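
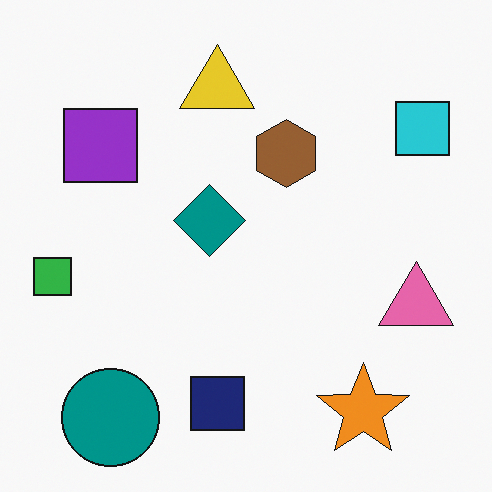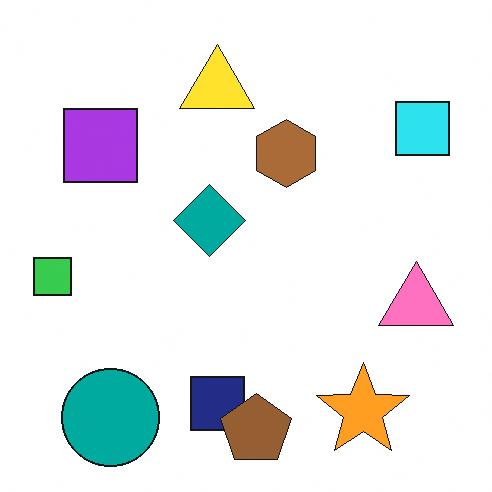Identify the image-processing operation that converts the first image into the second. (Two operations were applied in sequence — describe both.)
The second image is the first slightly brightened, then overlaid with an additional brown pentagon.

Every pixel — background and shapes alike — is uniformly brightened. A brown pentagon appears in the second image that is absent from the first.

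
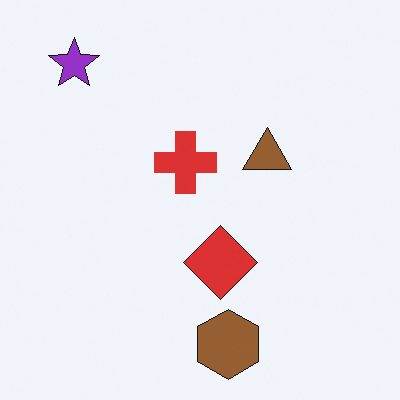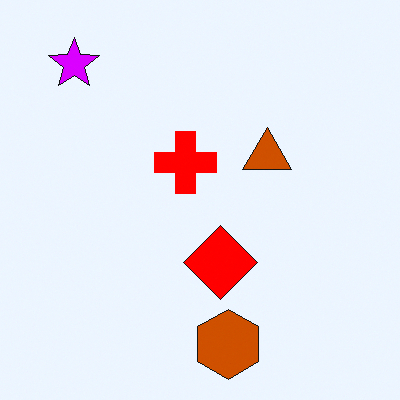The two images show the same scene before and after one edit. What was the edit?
It was made much more vivid (saturation change).

All colors are more vivid — a global saturation change.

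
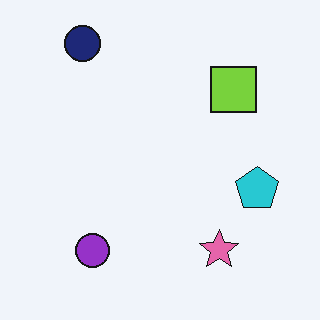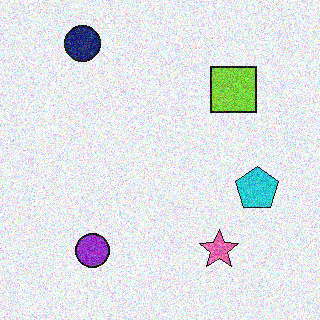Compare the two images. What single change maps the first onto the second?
The transformation is: degraded with heavy additive noise.

Random speckle covers the whole image, including the flat background.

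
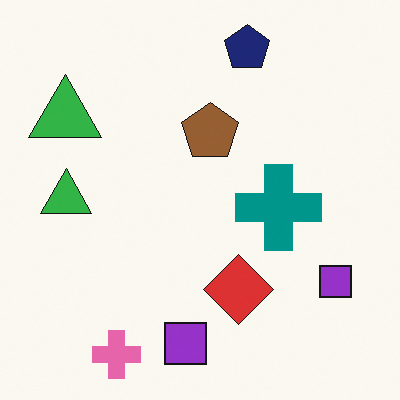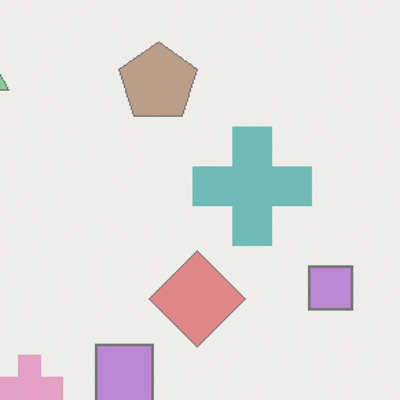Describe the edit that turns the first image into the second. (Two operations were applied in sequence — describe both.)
The transformation is: cropped to a modestly smaller region and rescaled, then washed out (contrast reduced).

The visible shapes are larger and the field of view is narrower; shapes near the original edges may be partly or wholly outside the frame — a crop-and-rescale. Tones are pushed toward mid-grey across the whole image — a global contrast change.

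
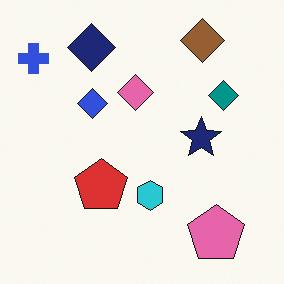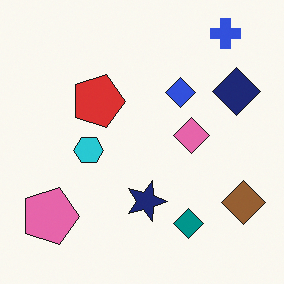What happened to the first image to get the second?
It was rotated 90° clockwise.

The blue cross sits in the top-left of the first image and the top-right of the second — consistent with a whole-image 90° clockwise rotation.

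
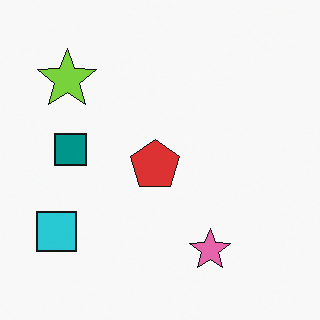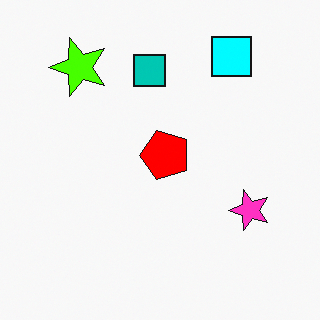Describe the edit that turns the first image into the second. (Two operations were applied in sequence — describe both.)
The transformation is: made much more vivid (saturation change), then transposed (reflected across the top-left ↔ bottom-right diagonal).

All colors are more vivid — a global saturation change. Shapes have swapped their row and column positions — what was in the top-right is now in the bottom-left — a diagonal reflection.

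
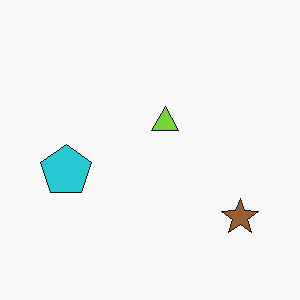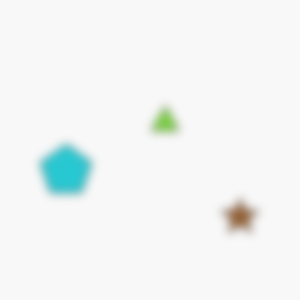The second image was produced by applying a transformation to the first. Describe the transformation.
The image was noticeably gaussian-blurred.

Shape edges and outlines are uniformly softened across the whole image.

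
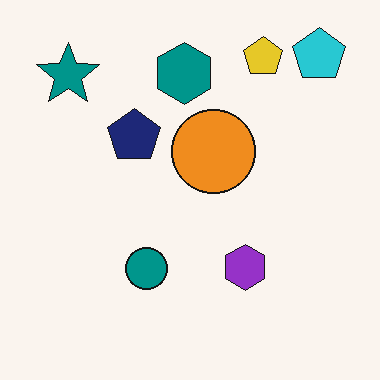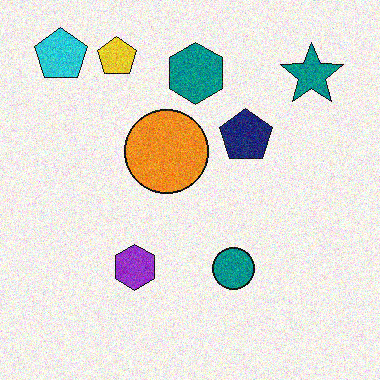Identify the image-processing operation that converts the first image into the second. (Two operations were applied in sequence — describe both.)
This is the original image degraded with moderate additive noise, then flipped horizontally (left ↔ right).

Random speckle covers the whole image, including the flat background. The cyan pentagon is in the top-right of the first image and the top-left of the second — shapes on opposite sides of the vertical midline have swapped in a mirror flip.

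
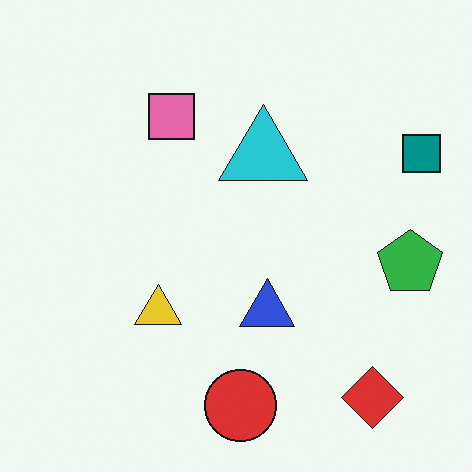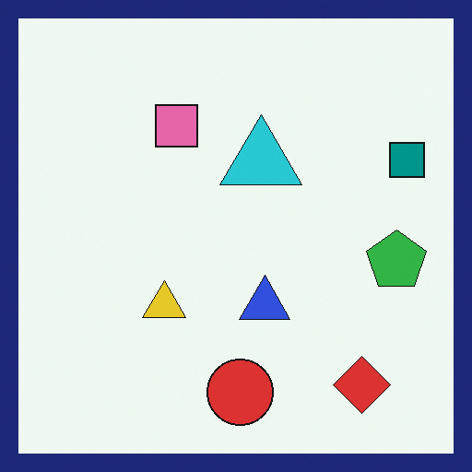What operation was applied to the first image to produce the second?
The transformation is: framed with a navy border.

A solid navy frame runs around the edge of the second image, with the content slightly shrunk inside it.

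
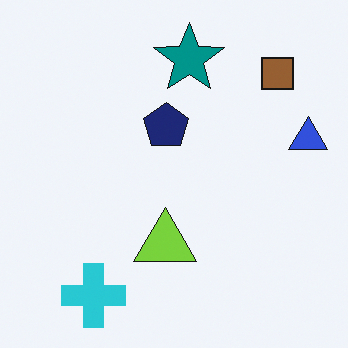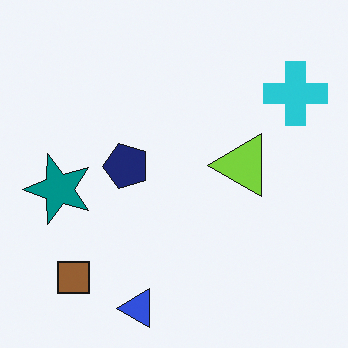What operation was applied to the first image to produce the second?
The image was transposed (reflected across the top-left ↔ bottom-right diagonal).

Shapes have swapped their row and column positions — what was in the top-right is now in the bottom-left — a diagonal reflection.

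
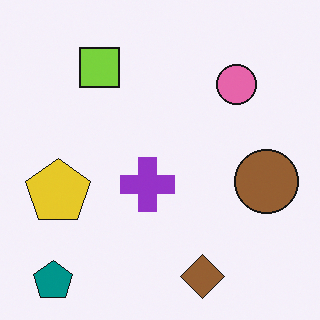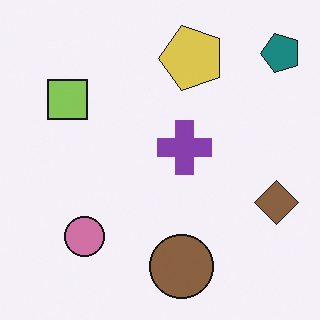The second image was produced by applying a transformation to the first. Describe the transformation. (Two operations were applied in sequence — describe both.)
The second image is the first transposed (reflected across the top-left ↔ bottom-right diagonal), then slightly desaturated.

Shapes have swapped their row and column positions — what was in the top-right is now in the bottom-left — a diagonal reflection. All colors are more muted and greyish — a global saturation change.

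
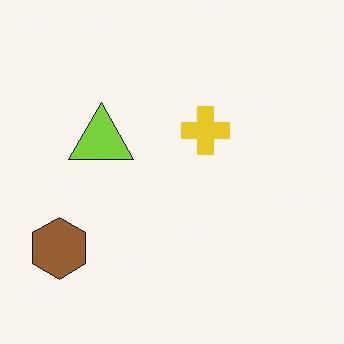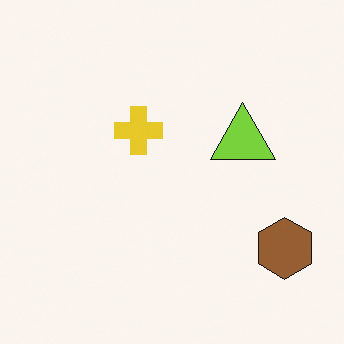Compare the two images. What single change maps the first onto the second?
This is the original image flipped horizontally (left ↔ right).

The brown hexagon is in the bottom-left of the first image and the bottom-right of the second — shapes on opposite sides of the vertical midline have swapped in a mirror flip.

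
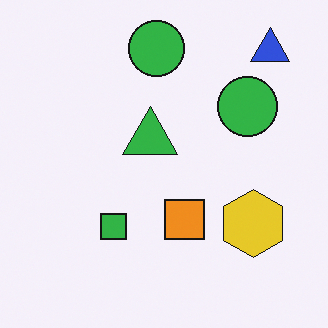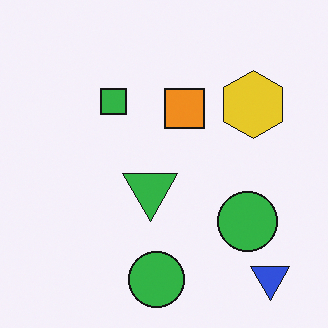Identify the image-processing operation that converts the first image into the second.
The transformation is: flipped vertically (top ↔ bottom).

The blue triangle is in the top-right of the first image and the bottom-right of the second — shapes on opposite sides of the horizontal midline have swapped in a mirror flip.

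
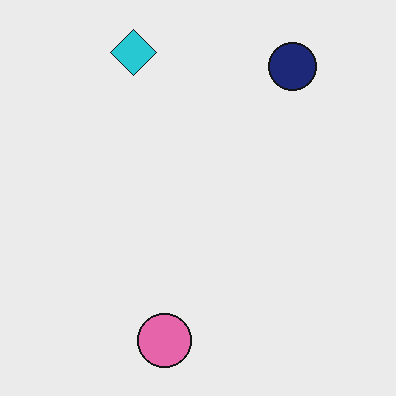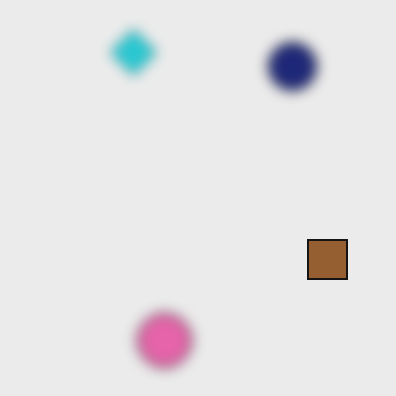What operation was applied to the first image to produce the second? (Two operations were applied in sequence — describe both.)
The second image is the first heavily blurred, then overlaid with an additional brown square.

Shape edges and outlines are uniformly softened across the whole image. A brown square appears in the second image that is absent from the first.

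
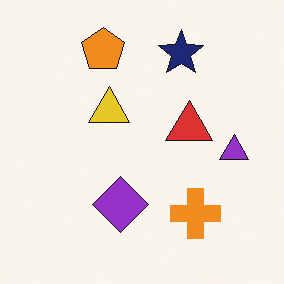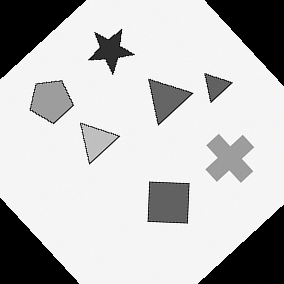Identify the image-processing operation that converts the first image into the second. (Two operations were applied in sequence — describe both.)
The image was converted to grayscale, then rotated counter-clockwise by a large amount — several tens of degrees.

All color is removed — every shape is now a shade of grey. Every shape is tilted by the same angle and the image corners show triangular fill wedges — a whole-image rotation by a non-right angle.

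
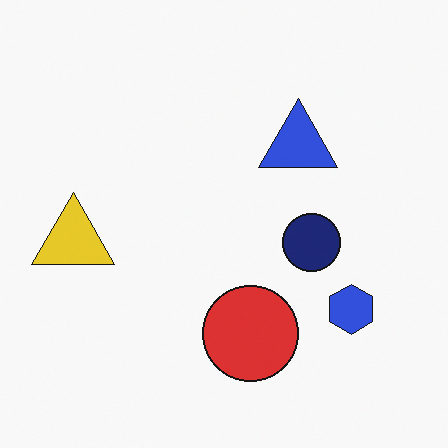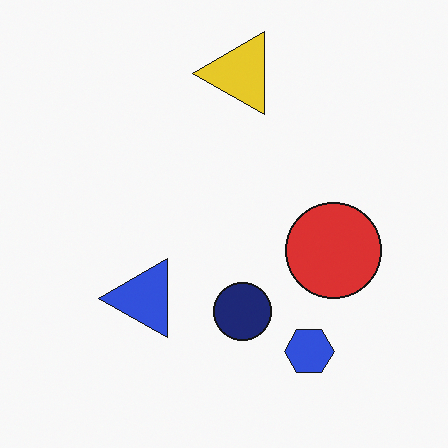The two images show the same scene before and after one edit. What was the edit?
This is the original image transposed (reflected across the top-left ↔ bottom-right diagonal).

Shapes have swapped their row and column positions — what was in the top-right is now in the bottom-left — a diagonal reflection.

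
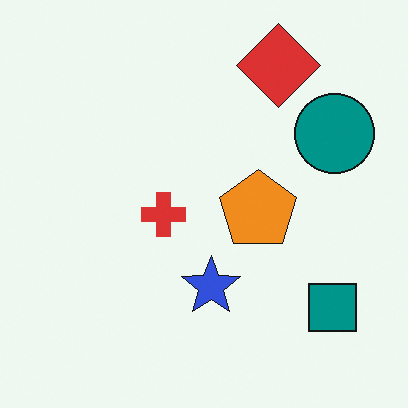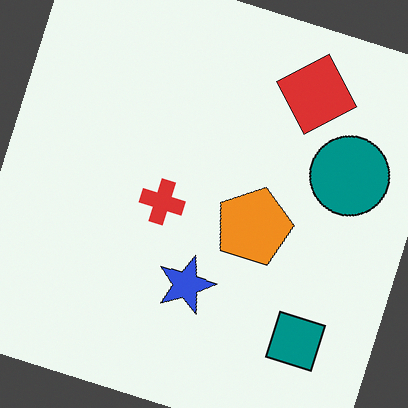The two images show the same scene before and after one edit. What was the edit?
It was rotated clockwise by a moderate amount.

Every shape is tilted by the same angle and the image corners show triangular fill wedges — a whole-image rotation by a non-right angle.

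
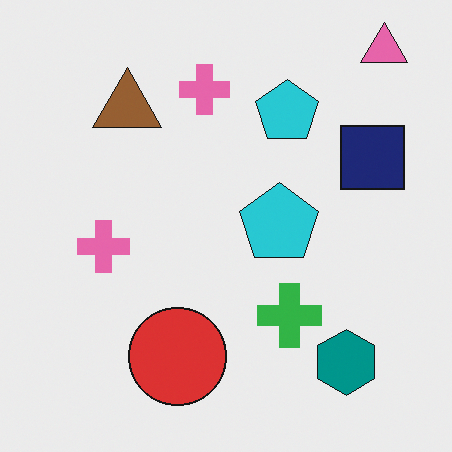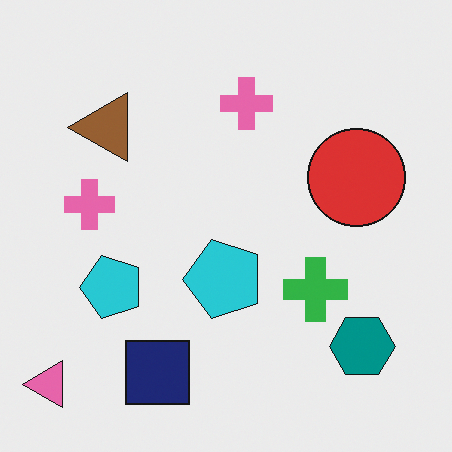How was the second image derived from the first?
The image was transposed (reflected across the top-left ↔ bottom-right diagonal).

Shapes have swapped their row and column positions — what was in the top-right is now in the bottom-left — a diagonal reflection.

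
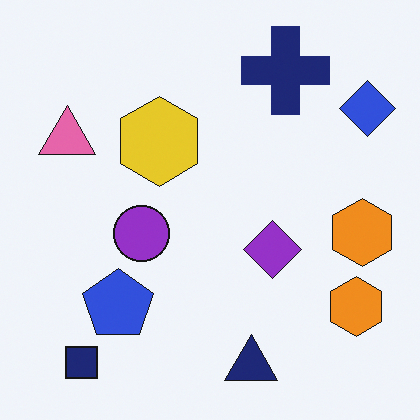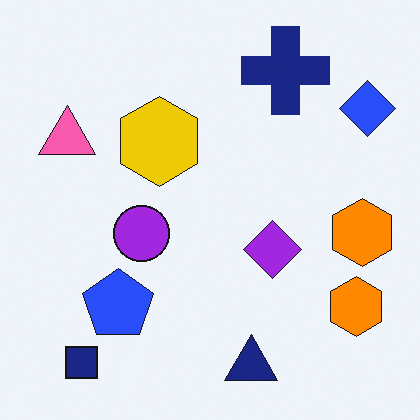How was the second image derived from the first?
It was slightly oversaturated.

All colors are more vivid — a global saturation change.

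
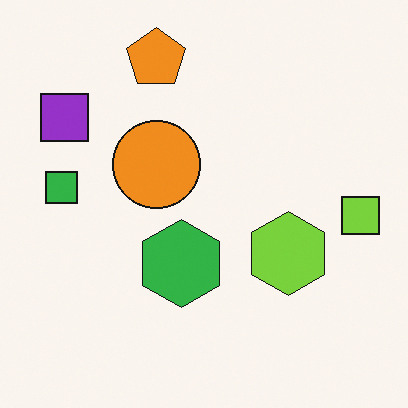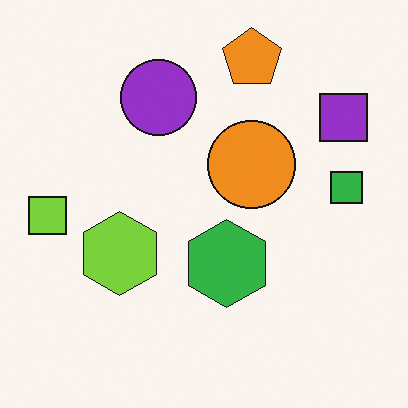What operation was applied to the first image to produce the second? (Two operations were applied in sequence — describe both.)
Flipped horizontally (left ↔ right), then overlaid with an additional purple circle.

The lime square is in the right of the first image and the left of the second — shapes on opposite sides of the vertical midline have swapped in a mirror flip. A purple circle appears in the second image that is absent from the first.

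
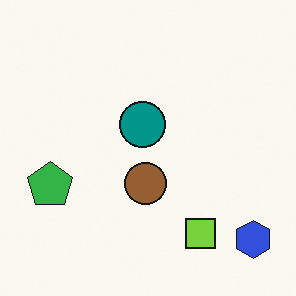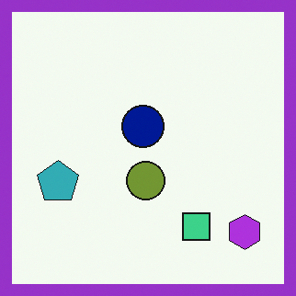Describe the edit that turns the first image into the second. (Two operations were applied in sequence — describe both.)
It was hue-shifted slightly, then framed with a purple border.

Every shape's color has rotated by the same amount around the hue wheel — a uniform hue shift. A solid purple frame runs around the edge of the second image, with the content slightly shrunk inside it.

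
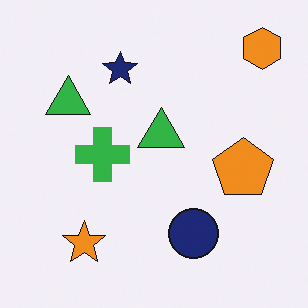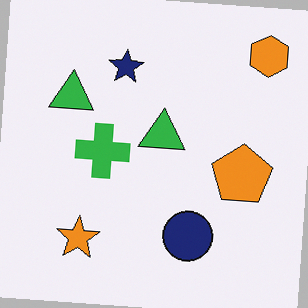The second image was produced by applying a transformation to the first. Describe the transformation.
The second image is the first rotated clockwise by a slight angle.

Every shape is tilted by the same angle and the image corners show triangular fill wedges — a whole-image rotation by a non-right angle.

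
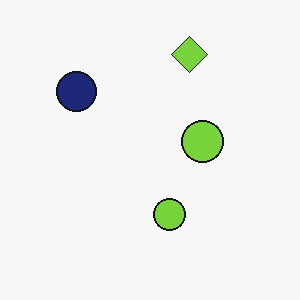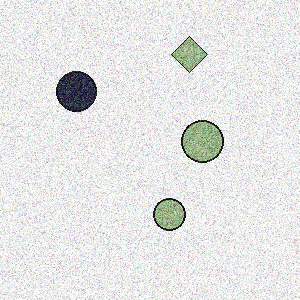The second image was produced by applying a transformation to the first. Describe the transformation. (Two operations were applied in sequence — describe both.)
The second image is the first degraded with strong gaussian noise, then made much more muted (saturation change).

Random speckle covers the whole image, including the flat background. All colors are more muted and greyish — a global saturation change.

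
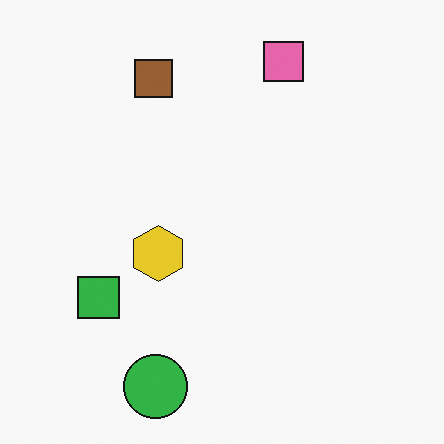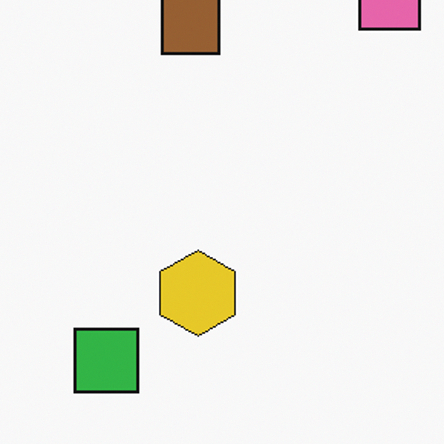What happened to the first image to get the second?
It was cropped to a modestly smaller region and rescaled.

The visible shapes are larger and the field of view is narrower; shapes near the original edges may be partly or wholly outside the frame — a crop-and-rescale.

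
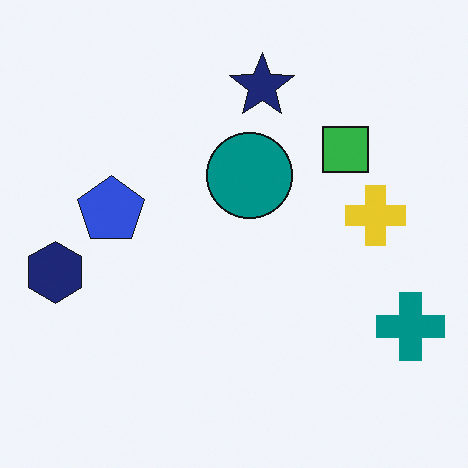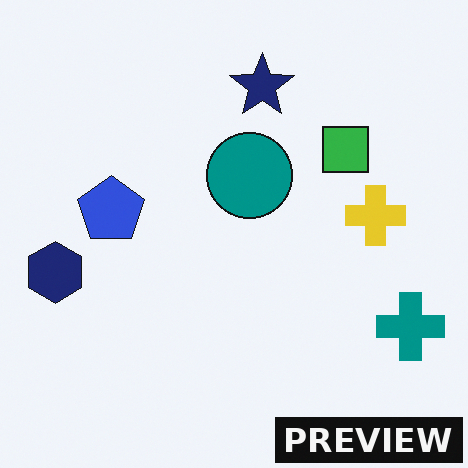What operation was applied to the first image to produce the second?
The transformation is: watermarked with the text "PREVIEW" in the lower-right corner.

A dark label reading "PREVIEW" appears in the lower-right corner.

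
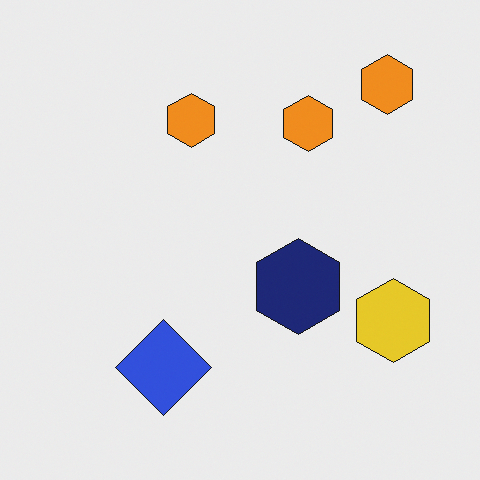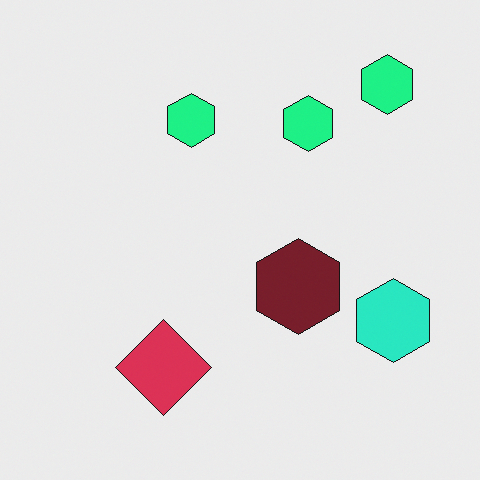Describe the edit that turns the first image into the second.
The transformation is: hue-shifted noticeably.

Every shape's color has rotated by the same amount around the hue wheel — a uniform hue shift.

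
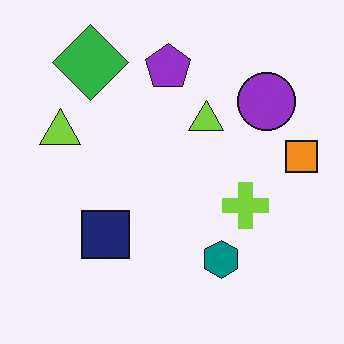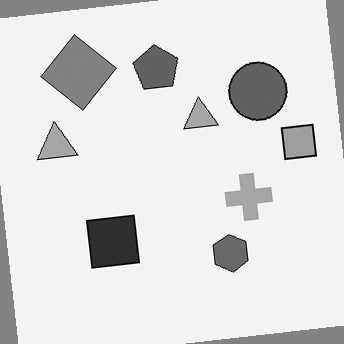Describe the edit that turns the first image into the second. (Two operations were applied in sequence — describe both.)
The transformation is: rotated counter-clockwise by a small amount, then converted to grayscale.

Every shape is tilted by the same angle and the image corners show triangular fill wedges — a whole-image rotation by a non-right angle. All color is removed — every shape is now a shade of grey.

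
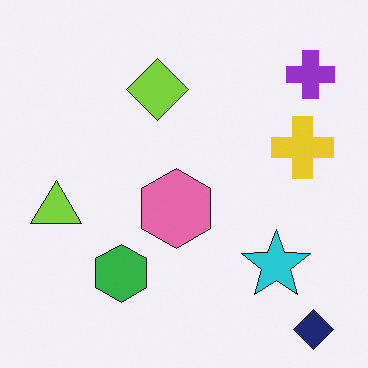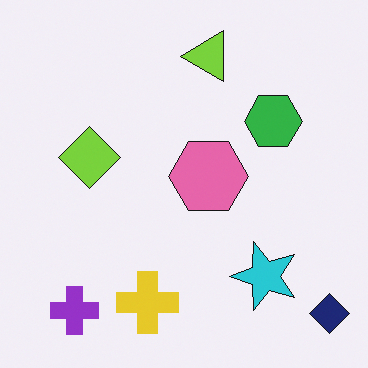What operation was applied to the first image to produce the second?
This is the original image transposed (reflected across the top-left ↔ bottom-right diagonal).

Shapes have swapped their row and column positions — what was in the top-right is now in the bottom-left — a diagonal reflection.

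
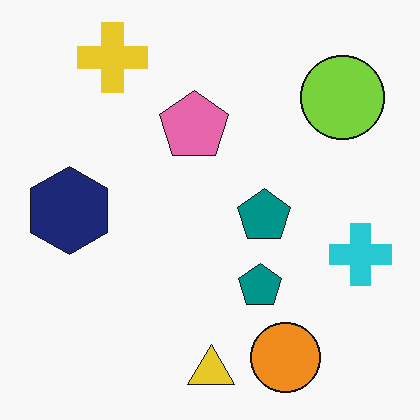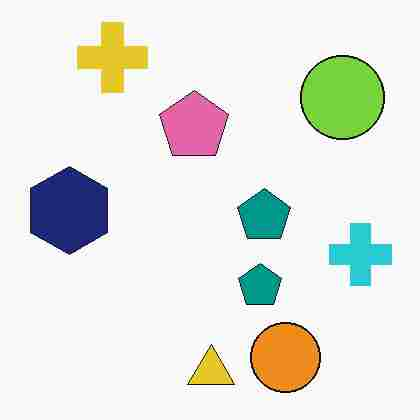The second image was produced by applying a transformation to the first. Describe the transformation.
The second image is the first heavily JPEG-compressed with obvious blocking artifacts.

Blocky 8×8 compression artifacts appear around shape edges and the flat background shows ringing — characteristic JPEG degradation.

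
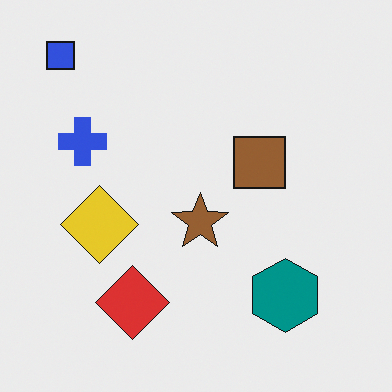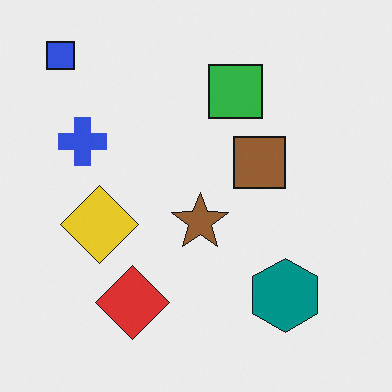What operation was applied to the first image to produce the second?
This is the original image overlaid with an additional green square.

A green square appears in the second image that is absent from the first.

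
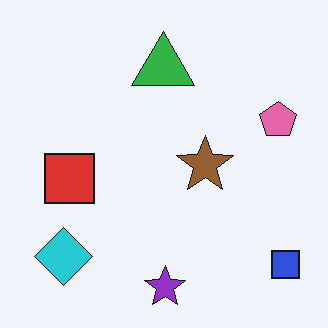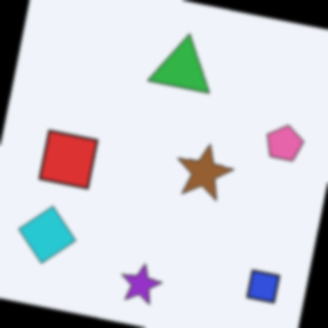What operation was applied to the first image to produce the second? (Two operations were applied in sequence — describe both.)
The image was rotated clockwise by a few degrees, then given a subtle gaussian blur.

Every shape is tilted by the same angle and the image corners show triangular fill wedges — a whole-image rotation by a non-right angle. Shape edges and outlines are uniformly softened across the whole image.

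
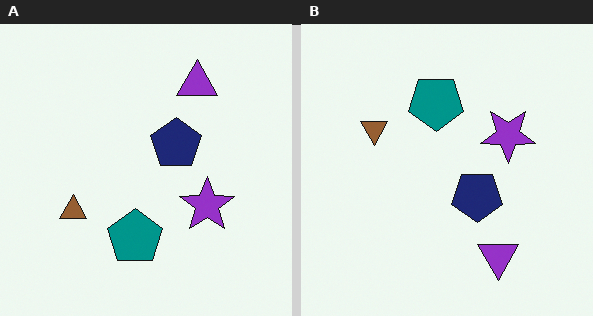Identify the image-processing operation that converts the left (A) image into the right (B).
The right (B) image is the left (A) flipped vertically (top ↔ bottom).

The purple triangle is in the top-right of the left (A) image and the bottom-right of the right (B) — shapes on opposite sides of the horizontal midline have swapped in a mirror flip.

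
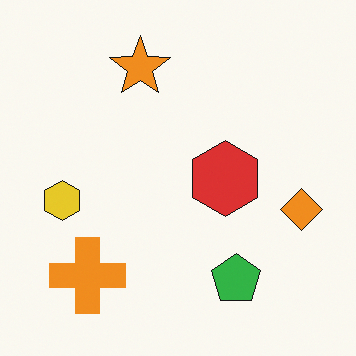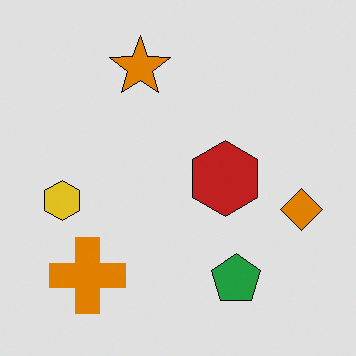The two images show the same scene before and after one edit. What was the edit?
The image was posterized to a reduced palette.

Each flat color has snapped to a coarser quantized level — most visibly, the near-white background has dropped to a flat grey.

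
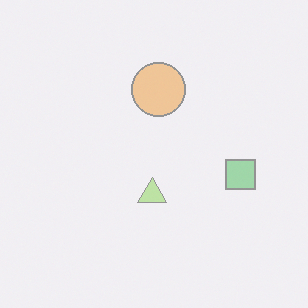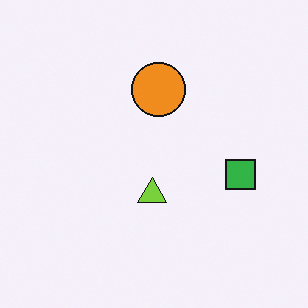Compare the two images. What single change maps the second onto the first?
Given much lower contrast.

Tones are pushed toward mid-grey across the whole image — a global contrast change.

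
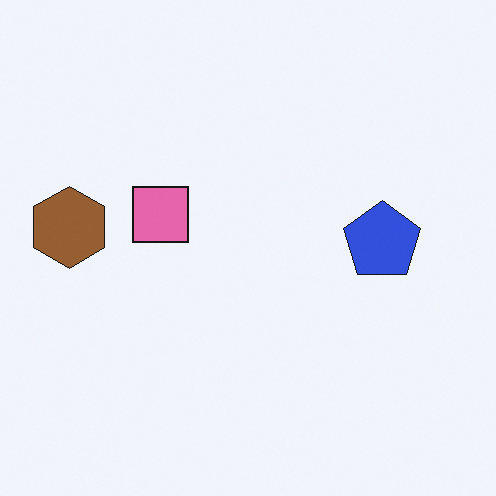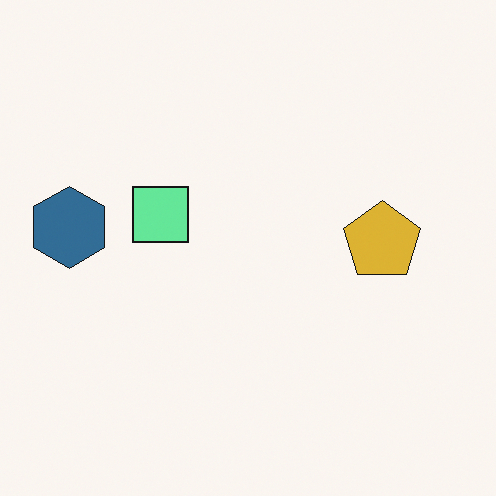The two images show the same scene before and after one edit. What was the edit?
The image was hue-shifted by a large amount.

Every shape's color has rotated by the same amount around the hue wheel — a uniform hue shift.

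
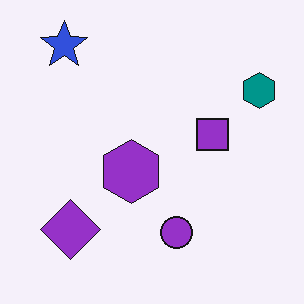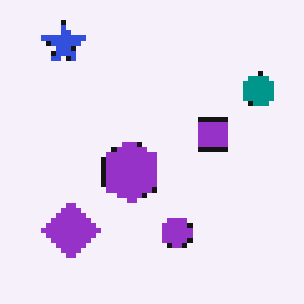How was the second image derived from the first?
The image was mildly pixelated.

Shapes are reduced to large square blocks; fine edges and outlines are lost — a downscale-then-upscale (mosaic) effect.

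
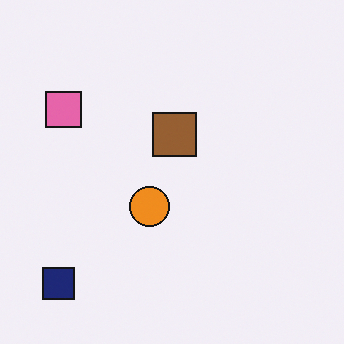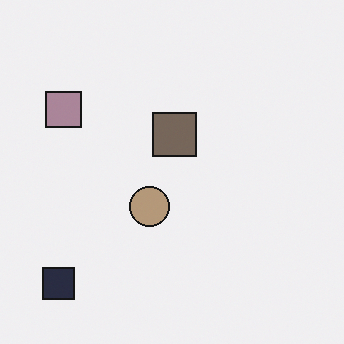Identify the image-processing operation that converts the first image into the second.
The transformation is: made much more muted (saturation change).

All colors are more muted and greyish — a global saturation change.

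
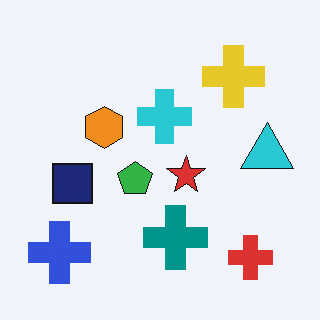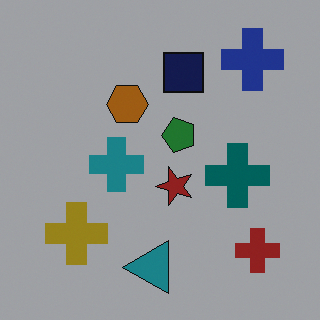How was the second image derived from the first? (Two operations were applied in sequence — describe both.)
The image was transposed (reflected across the top-left ↔ bottom-right diagonal), then darkened a lot.

Shapes have swapped their row and column positions — what was in the top-right is now in the bottom-left — a diagonal reflection. Every pixel — background and shapes alike — is uniformly darkened.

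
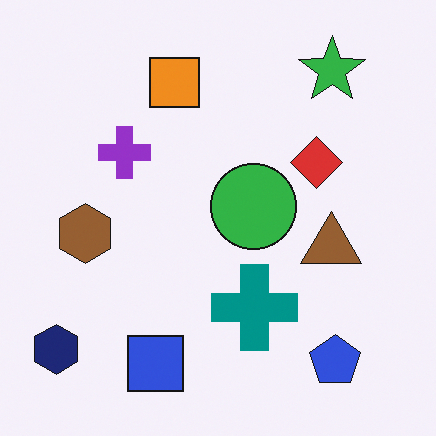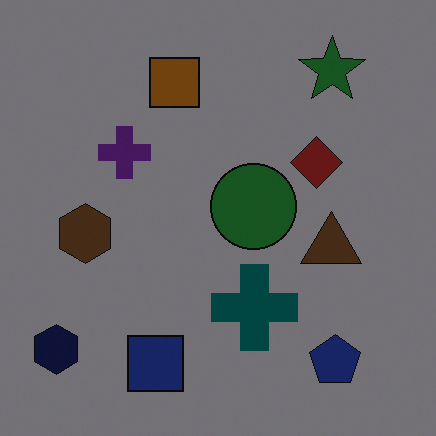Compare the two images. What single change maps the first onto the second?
Noticeably darkened.

Every pixel — background and shapes alike — is uniformly darkened.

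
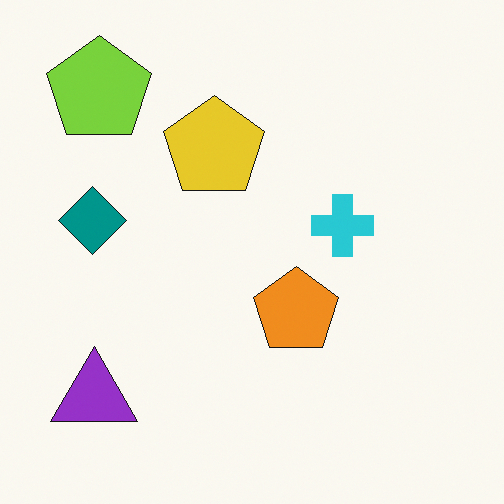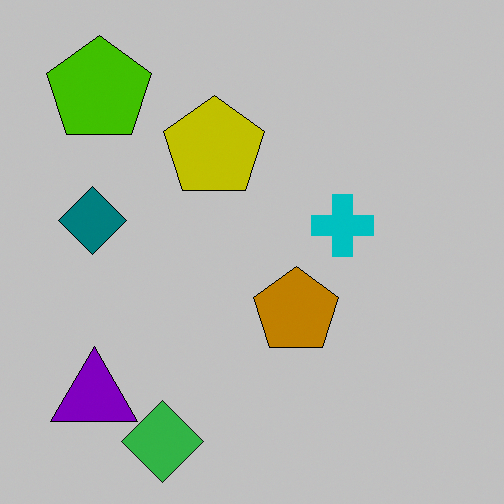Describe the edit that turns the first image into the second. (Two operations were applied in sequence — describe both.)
The second image is the first aggressively posterized, then overlaid with an additional green diamond.

Each flat color has snapped to a coarser quantized level — most visibly, the near-white background has dropped to a flat grey. A green diamond appears in the second image that is absent from the first.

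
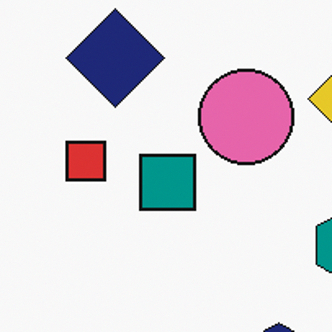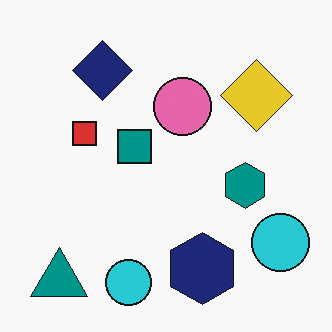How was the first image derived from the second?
The first image is the second cropped to a noticeably smaller region and rescaled.

The visible shapes are larger and the field of view is narrower; shapes near the original edges may be partly or wholly outside the frame — a crop-and-rescale.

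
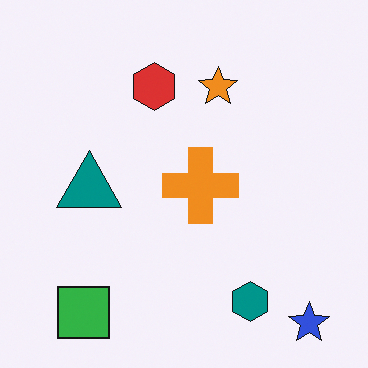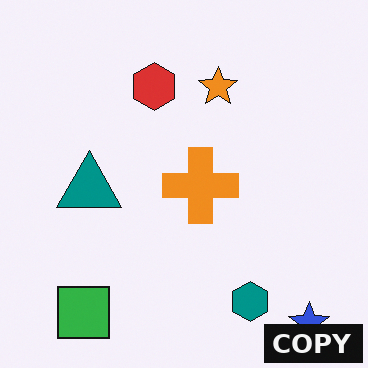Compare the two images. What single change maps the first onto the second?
It was watermarked with the text "COPY" in the lower-right corner.

A dark label reading "COPY" appears in the lower-right corner.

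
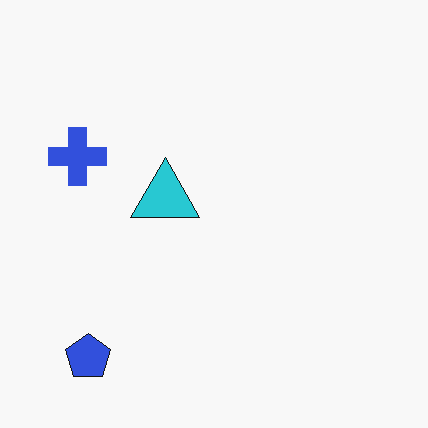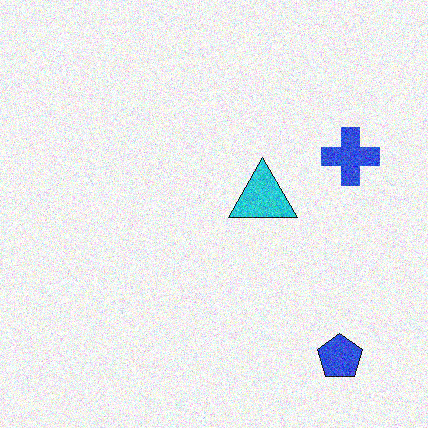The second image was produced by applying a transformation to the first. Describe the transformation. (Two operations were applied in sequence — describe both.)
The transformation is: flipped horizontally (left ↔ right), then degraded with visible gaussian noise.

The blue cross is in the left of the first image and the right of the second — shapes on opposite sides of the vertical midline have swapped in a mirror flip. Random speckle covers the whole image, including the flat background.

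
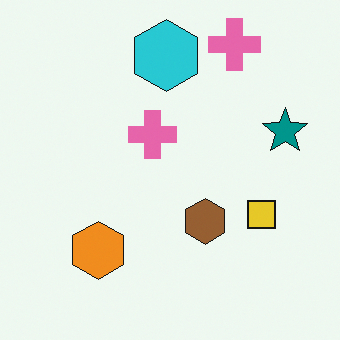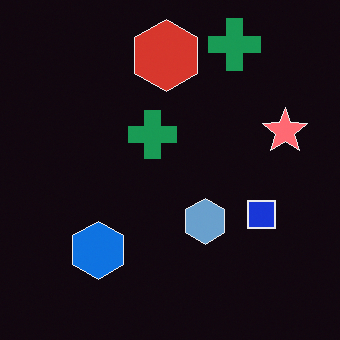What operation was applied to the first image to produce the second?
The image was color-inverted (negative).

The light background has become dark and every shape's color is its complement — a photographic negative.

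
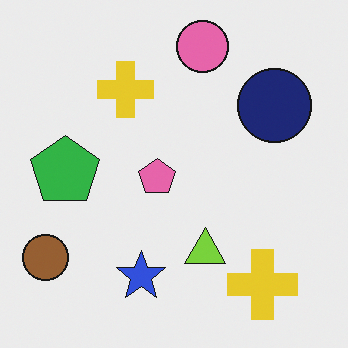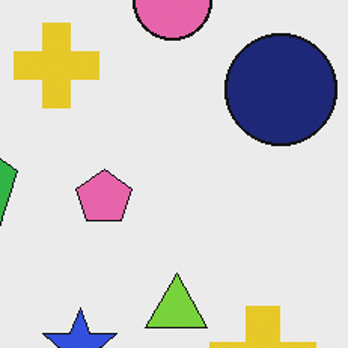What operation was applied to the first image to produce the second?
The second image is the first cropped slightly and scaled back up.

The visible shapes are larger and the field of view is narrower; shapes near the original edges may be partly or wholly outside the frame — a crop-and-rescale.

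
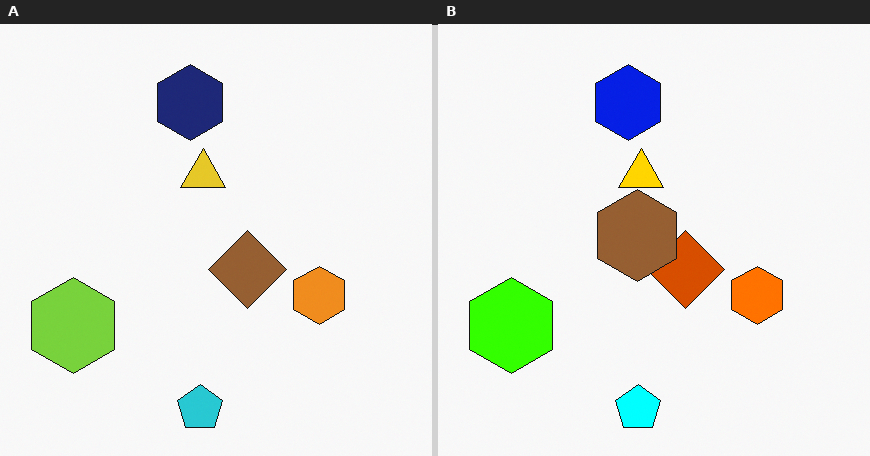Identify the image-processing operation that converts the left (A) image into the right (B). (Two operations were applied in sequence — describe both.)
The right (B) image is the left (A) made much more vivid (saturation change), then overlaid with an additional brown hexagon.

All colors are more vivid — a global saturation change. A brown hexagon appears in the right (B) image that is absent from the left (A).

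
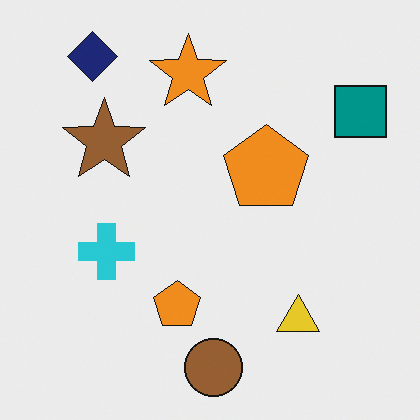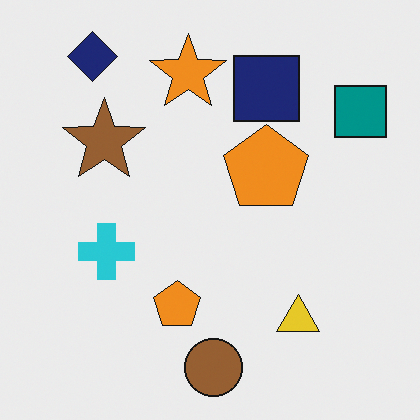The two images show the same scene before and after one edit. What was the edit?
The image was overlaid with an additional navy square.

A navy square appears in the second image that is absent from the first.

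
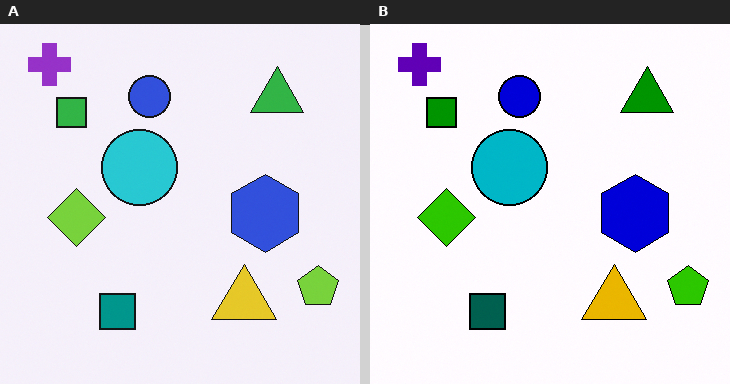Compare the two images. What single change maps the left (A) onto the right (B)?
This is the original image given much higher contrast.

Tones are pushed away from mid-grey across the whole image — a global contrast change.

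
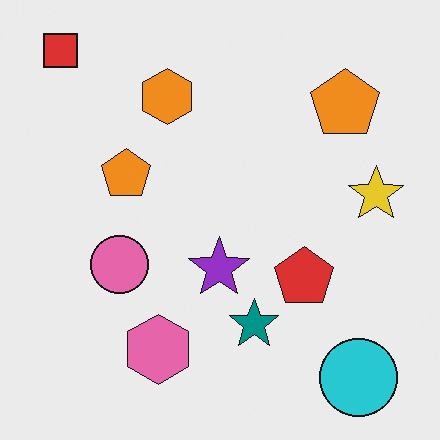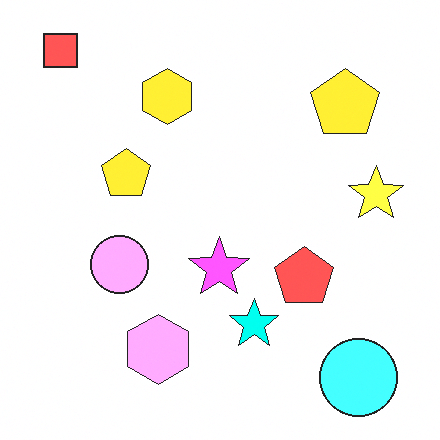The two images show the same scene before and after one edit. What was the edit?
The second image is the first brightened a lot.

Every pixel — background and shapes alike — is uniformly brightened.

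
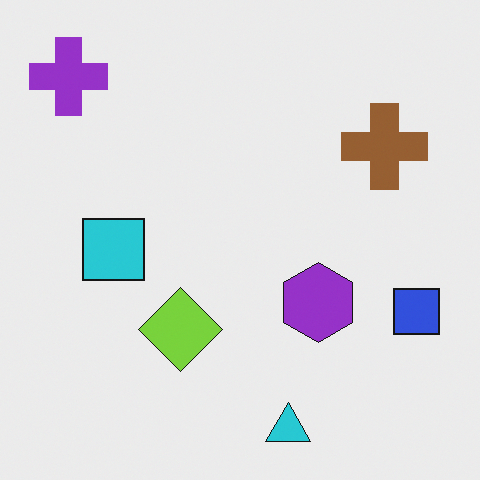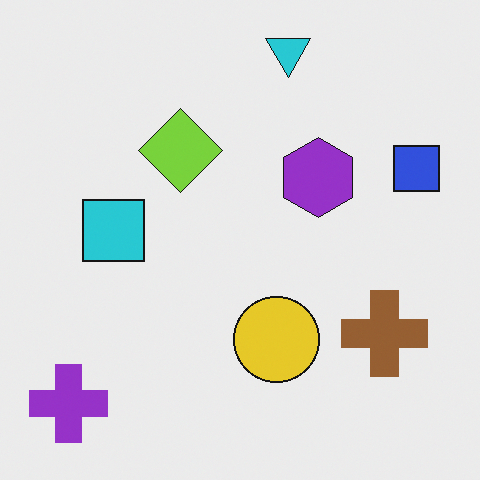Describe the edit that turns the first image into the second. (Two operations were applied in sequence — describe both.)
The transformation is: flipped vertically (top ↔ bottom), then overlaid with an additional yellow circle.

The cyan triangle is in the bottom of the first image and the top of the second — shapes on opposite sides of the horizontal midline have swapped in a mirror flip. A yellow circle appears in the second image that is absent from the first.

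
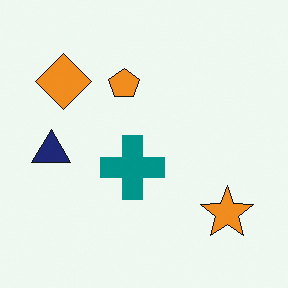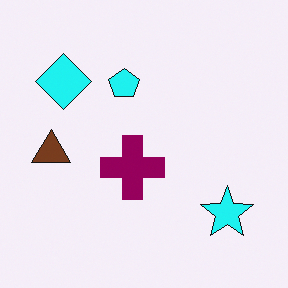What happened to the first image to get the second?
It was hue-shifted by a moderate amount.

Every shape's color has rotated by the same amount around the hue wheel — a uniform hue shift.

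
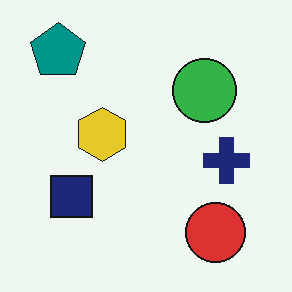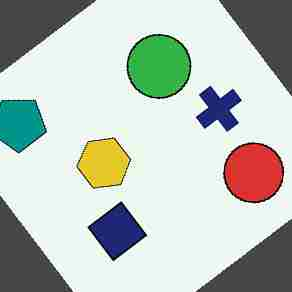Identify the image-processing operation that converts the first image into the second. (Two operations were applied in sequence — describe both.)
This is the original image rotated counter-clockwise by a large amount — several tens of degrees, then heavily JPEG-compressed with obvious blocking artifacts.

Every shape is tilted by the same angle and the image corners show triangular fill wedges — a whole-image rotation by a non-right angle. Blocky 8×8 compression artifacts appear around shape edges and the flat background shows ringing — characteristic JPEG degradation.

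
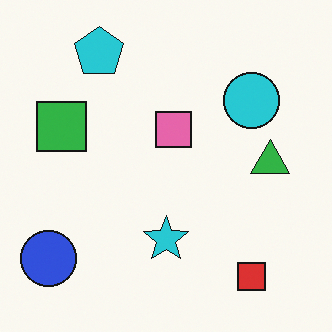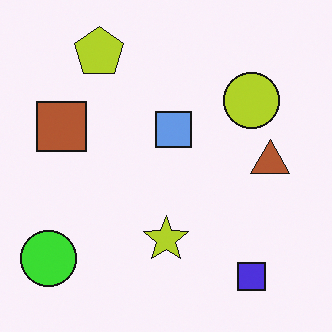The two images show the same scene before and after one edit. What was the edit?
Hue-shifted by a large amount.

Every shape's color has rotated by the same amount around the hue wheel — a uniform hue shift.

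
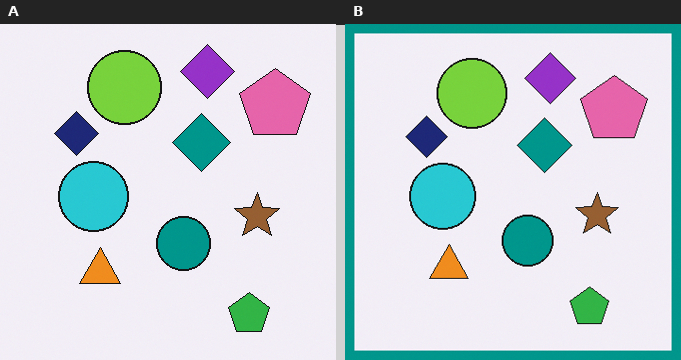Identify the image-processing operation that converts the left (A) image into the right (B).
This is the original image framed with a teal border.

A solid teal frame runs around the edge of the right (B) image, with the content slightly shrunk inside it.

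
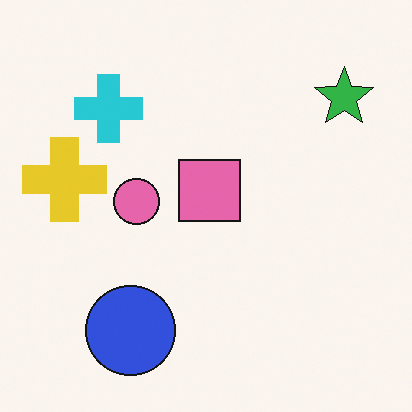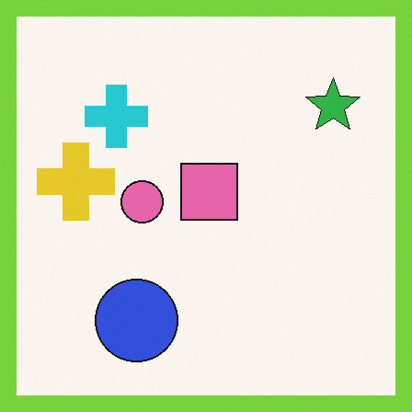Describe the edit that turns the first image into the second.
Framed with a lime border.

A solid lime frame runs around the edge of the second image, with the content slightly shrunk inside it.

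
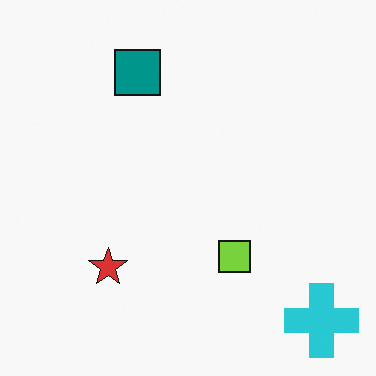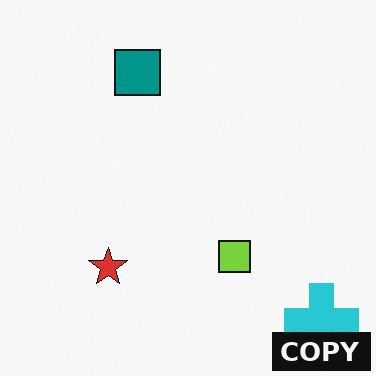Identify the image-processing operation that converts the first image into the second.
The transformation is: watermarked with the text "COPY" in the lower-right corner.

A dark label reading "COPY" appears in the lower-right corner.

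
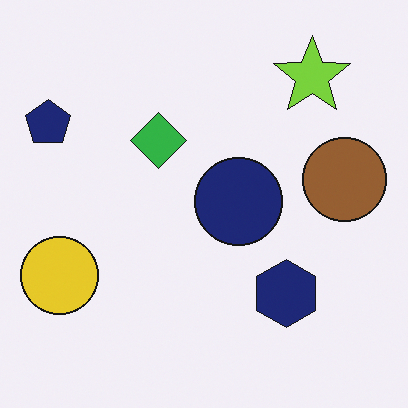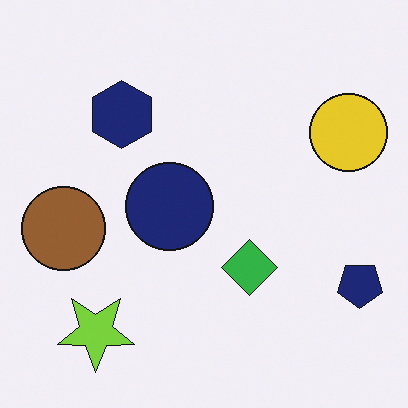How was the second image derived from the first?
Rotated 180°.

The navy pentagon sits in the top-left of the first image and the bottom-right of the second — consistent with a whole-image 180° rotation.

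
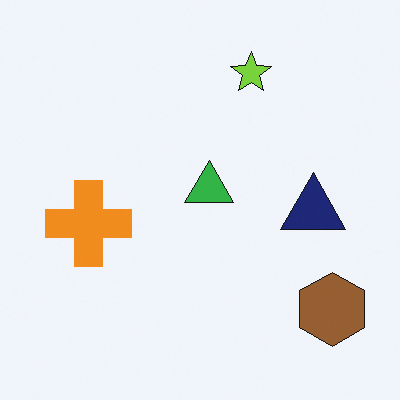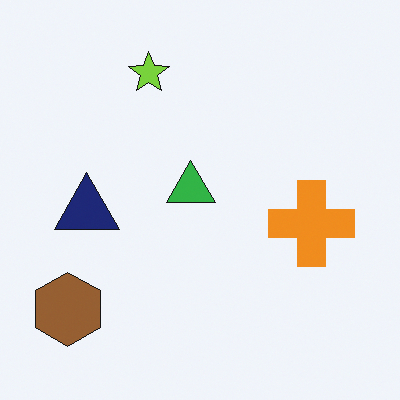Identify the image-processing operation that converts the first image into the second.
The image was flipped horizontally (left ↔ right).

The brown hexagon is in the bottom-right of the first image and the bottom-left of the second — shapes on opposite sides of the vertical midline have swapped in a mirror flip.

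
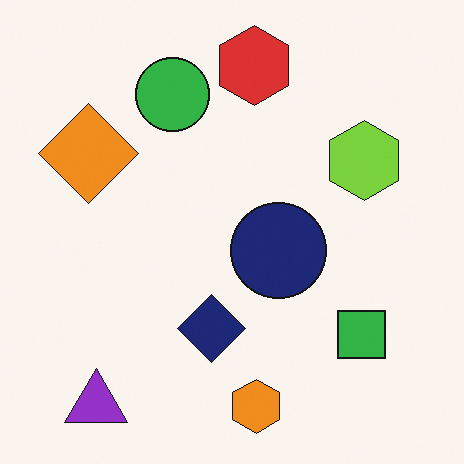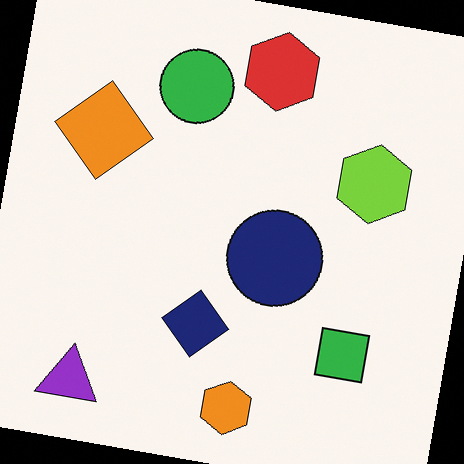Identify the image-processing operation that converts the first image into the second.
This is the original image rotated clockwise by a few degrees.

Every shape is tilted by the same angle and the image corners show triangular fill wedges — a whole-image rotation by a non-right angle.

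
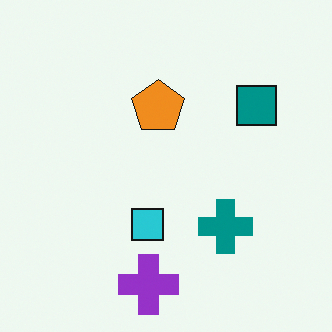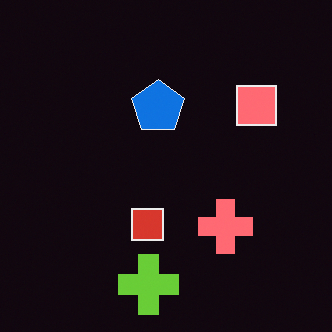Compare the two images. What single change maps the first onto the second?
The second image is the first color-inverted (negative).

The light background has become dark and every shape's color is its complement — a photographic negative.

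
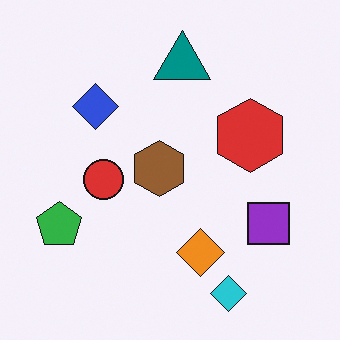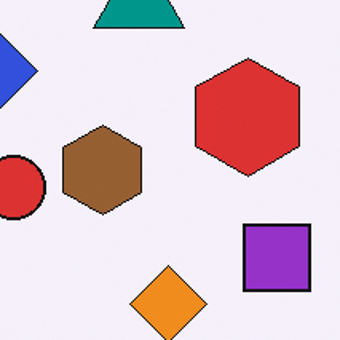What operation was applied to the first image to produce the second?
Cropped slightly and scaled back up.

The visible shapes are larger and the field of view is narrower; shapes near the original edges may be partly or wholly outside the frame — a crop-and-rescale.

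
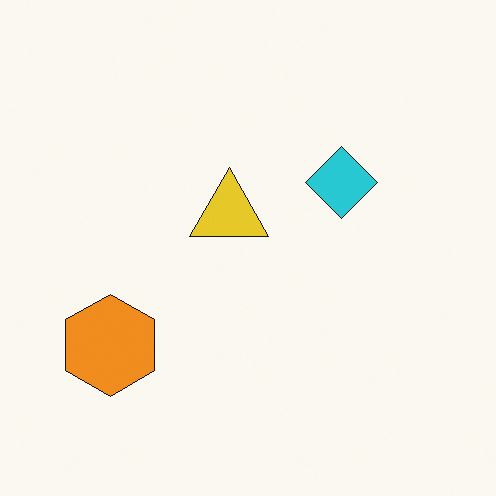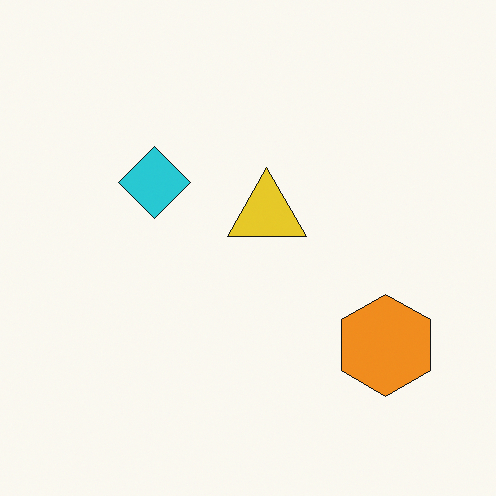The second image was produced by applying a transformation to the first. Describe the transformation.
This is the original image flipped horizontally (left ↔ right).

The orange hexagon is in the bottom-left of the first image and the bottom-right of the second — shapes on opposite sides of the vertical midline have swapped in a mirror flip.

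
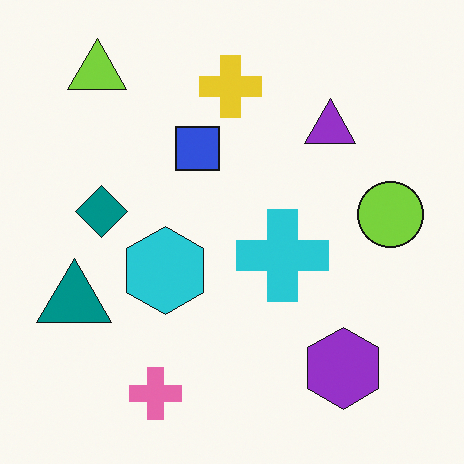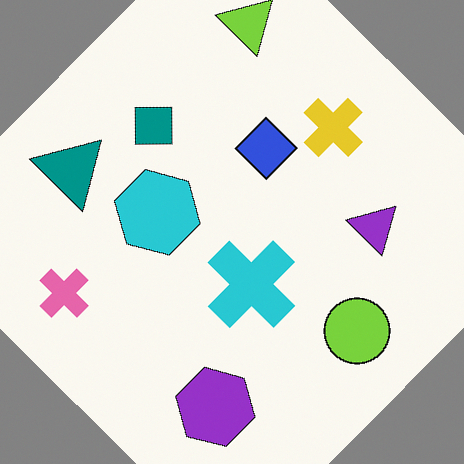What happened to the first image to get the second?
The image was rotated clockwise by a large amount — several tens of degrees.

Every shape is tilted by the same angle and the image corners show triangular fill wedges — a whole-image rotation by a non-right angle.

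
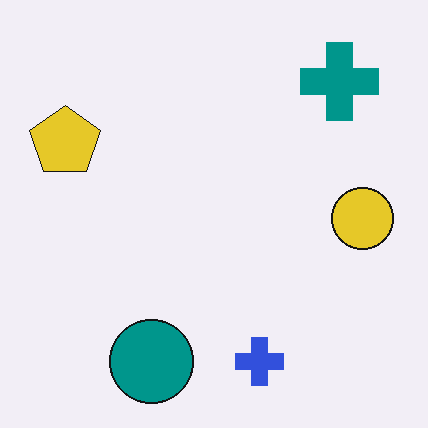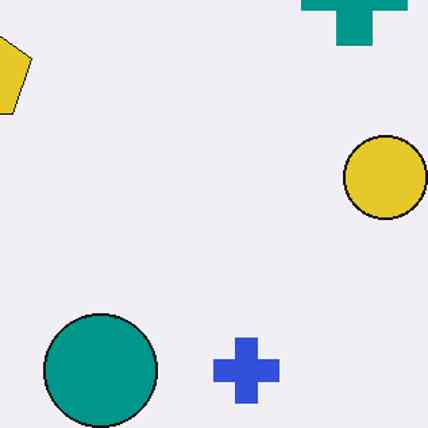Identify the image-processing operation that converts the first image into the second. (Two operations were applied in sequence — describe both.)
Cropped to a modestly smaller region and rescaled, then JPEG-compressed with visible artifacts.

The visible shapes are larger and the field of view is narrower; shapes near the original edges may be partly or wholly outside the frame — a crop-and-rescale. Blocky 8×8 compression artifacts appear around shape edges and the flat background shows ringing — characteristic JPEG degradation.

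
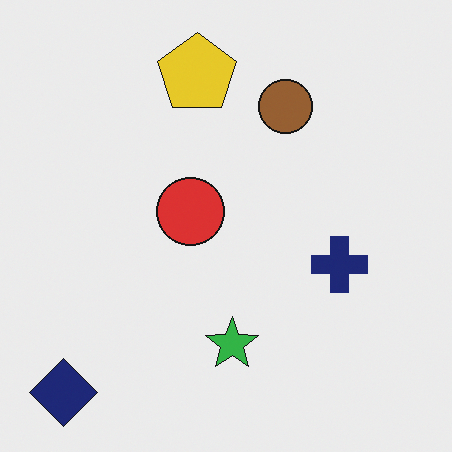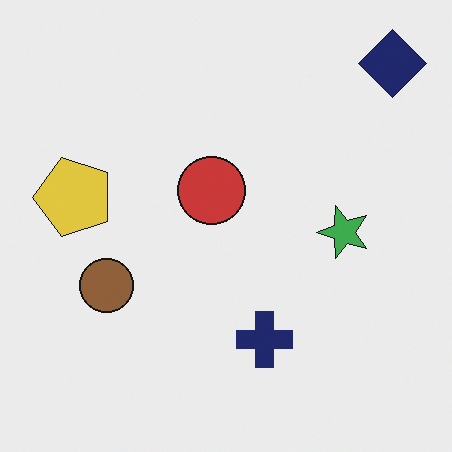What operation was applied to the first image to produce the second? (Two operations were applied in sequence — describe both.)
This is the original image transposed (reflected across the top-left ↔ bottom-right diagonal), then slightly desaturated.

Shapes have swapped their row and column positions — what was in the top-right is now in the bottom-left — a diagonal reflection. All colors are more muted and greyish — a global saturation change.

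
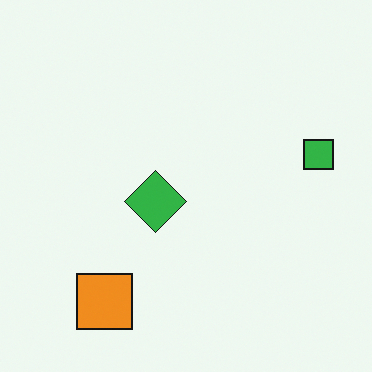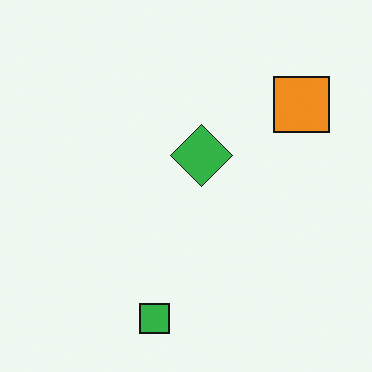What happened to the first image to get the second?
This is the original image transposed (reflected across the top-left ↔ bottom-right diagonal).

Shapes have swapped their row and column positions — what was in the top-right is now in the bottom-left — a diagonal reflection.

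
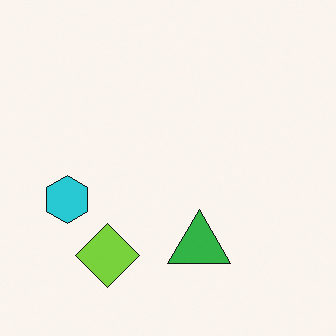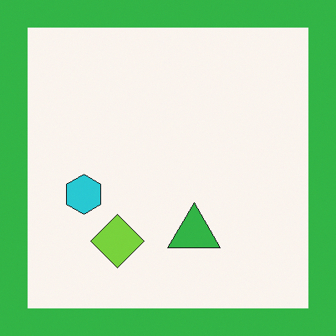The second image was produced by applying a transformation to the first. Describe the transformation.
The transformation is: framed with a green border.

A solid green frame runs around the edge of the second image, with the content slightly shrunk inside it.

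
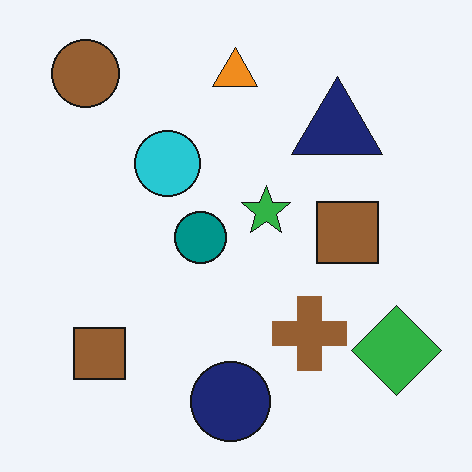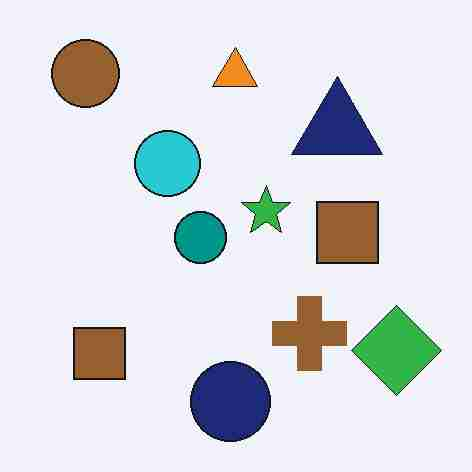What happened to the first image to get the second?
The second image is the first heavily JPEG-compressed with obvious blocking artifacts.

Blocky 8×8 compression artifacts appear around shape edges and the flat background shows ringing — characteristic JPEG degradation.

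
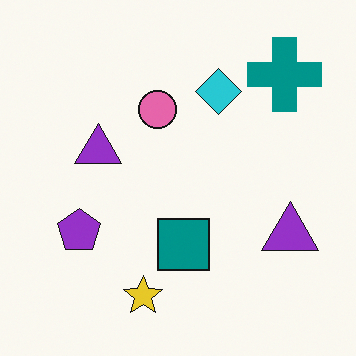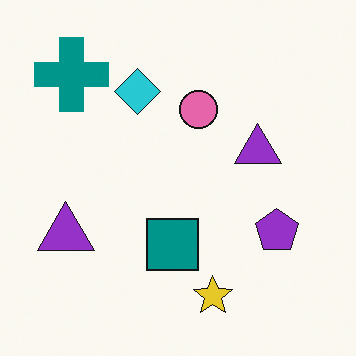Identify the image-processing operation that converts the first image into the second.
It was flipped horizontally (left ↔ right).

The teal cross is in the top-right of the first image and the top-left of the second — shapes on opposite sides of the vertical midline have swapped in a mirror flip.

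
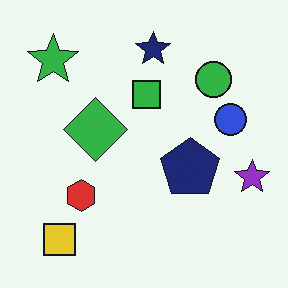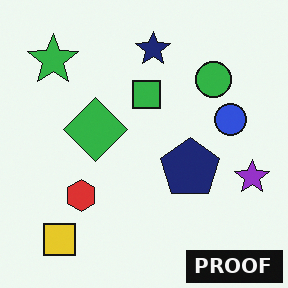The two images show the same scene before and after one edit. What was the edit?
It was watermarked with the text "PROOF" in the lower-right corner.

A dark label reading "PROOF" appears in the lower-right corner.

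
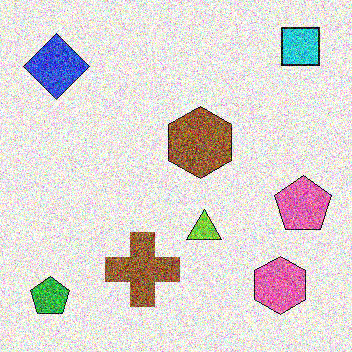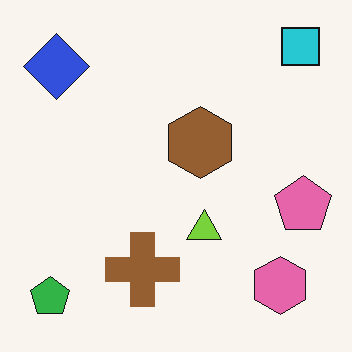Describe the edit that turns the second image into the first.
The image was degraded with heavy additive noise.

Random speckle covers the whole image, including the flat background.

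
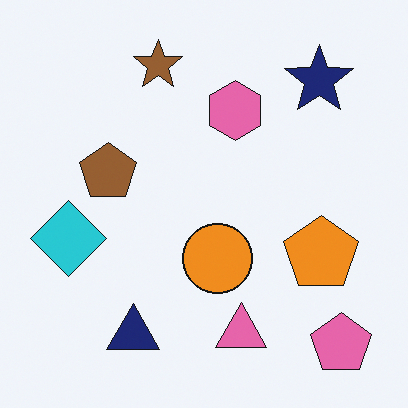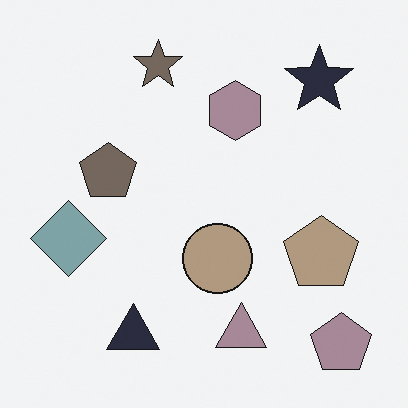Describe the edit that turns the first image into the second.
The image was heavily desaturated.

All colors are more muted and greyish — a global saturation change.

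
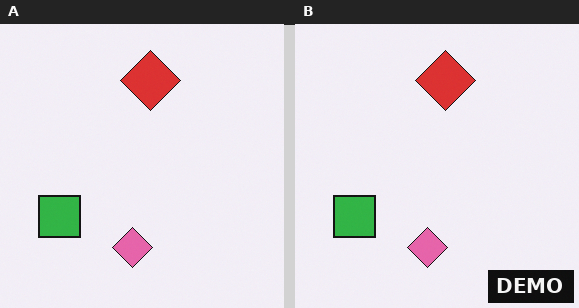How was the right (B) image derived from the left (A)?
This is the original image watermarked with the text "DEMO" in the lower-right corner.

A dark label reading "DEMO" appears in the lower-right corner.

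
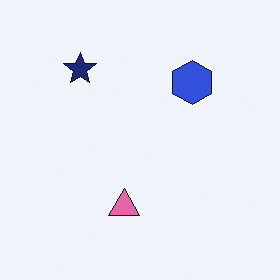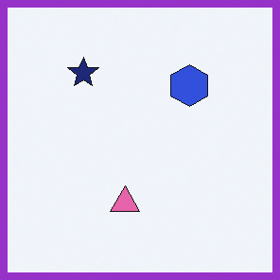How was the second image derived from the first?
This is the original image framed with a purple border.

A solid purple frame runs around the edge of the second image, with the content slightly shrunk inside it.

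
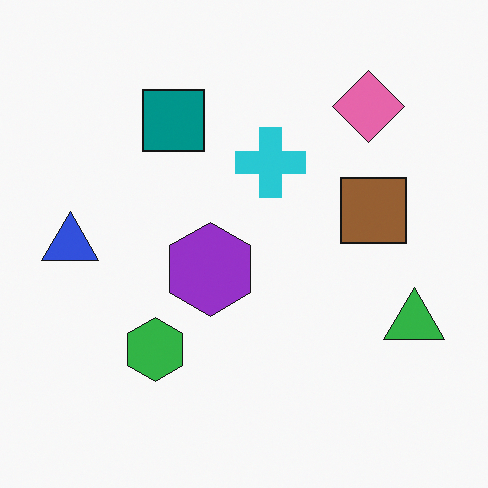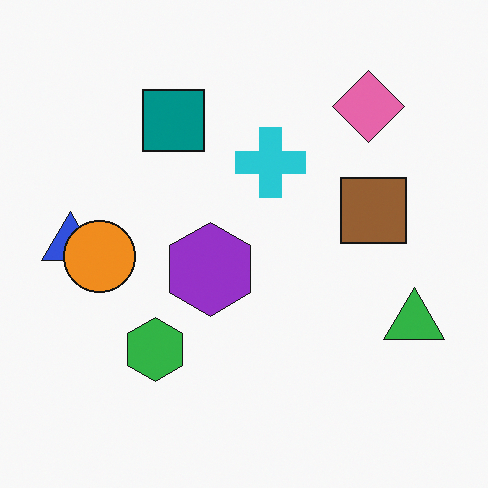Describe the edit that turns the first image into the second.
The transformation is: overlaid with an additional orange circle.

An orange circle appears in the second image that is absent from the first.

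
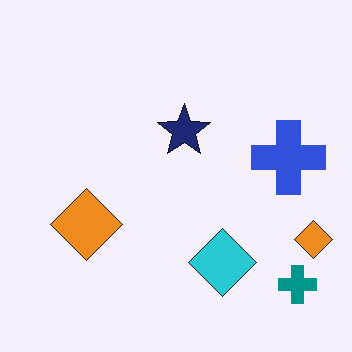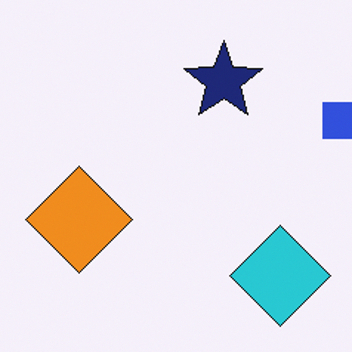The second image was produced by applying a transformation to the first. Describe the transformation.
It was cropped to a modestly smaller region and rescaled.

The visible shapes are larger and the field of view is narrower; shapes near the original edges may be partly or wholly outside the frame — a crop-and-rescale.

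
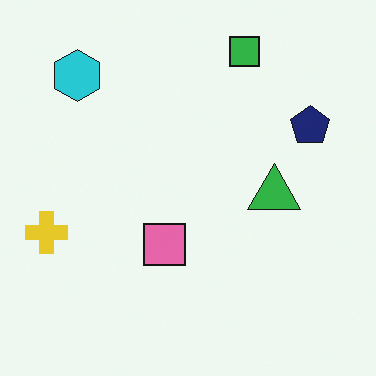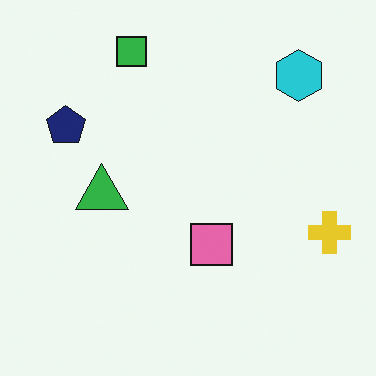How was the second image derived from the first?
Flipped horizontally (left ↔ right).

The yellow cross is in the left of the first image and the right of the second — shapes on opposite sides of the vertical midline have swapped in a mirror flip.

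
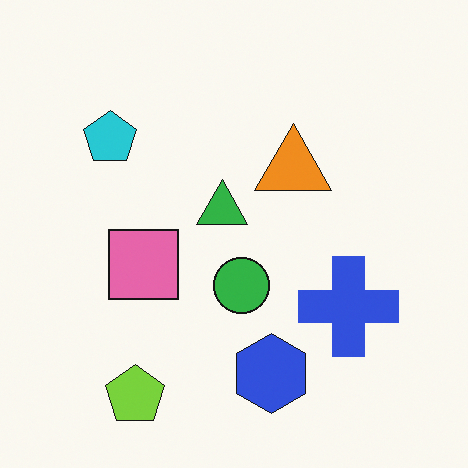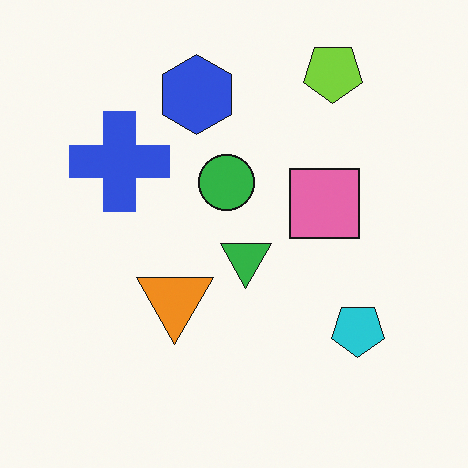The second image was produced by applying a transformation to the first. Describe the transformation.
It was rotated 180°.

The lime pentagon sits in the bottom-left of the first image and the top-right of the second — consistent with a whole-image 180° rotation.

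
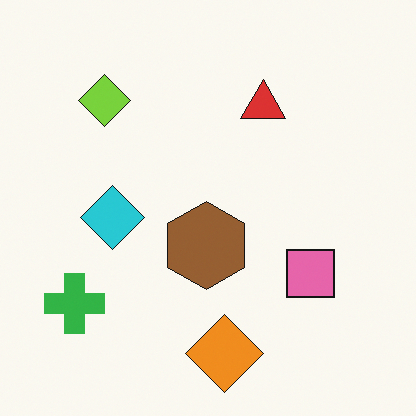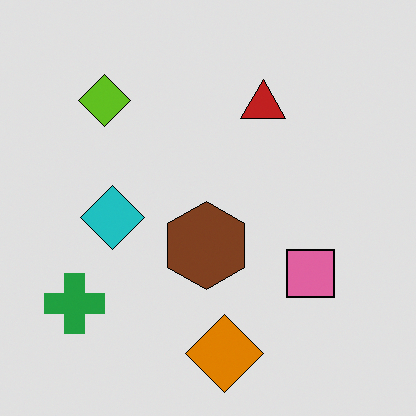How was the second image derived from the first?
The image was posterized to a reduced palette.

Each flat color has snapped to a coarser quantized level — most visibly, the near-white background has dropped to a flat grey.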